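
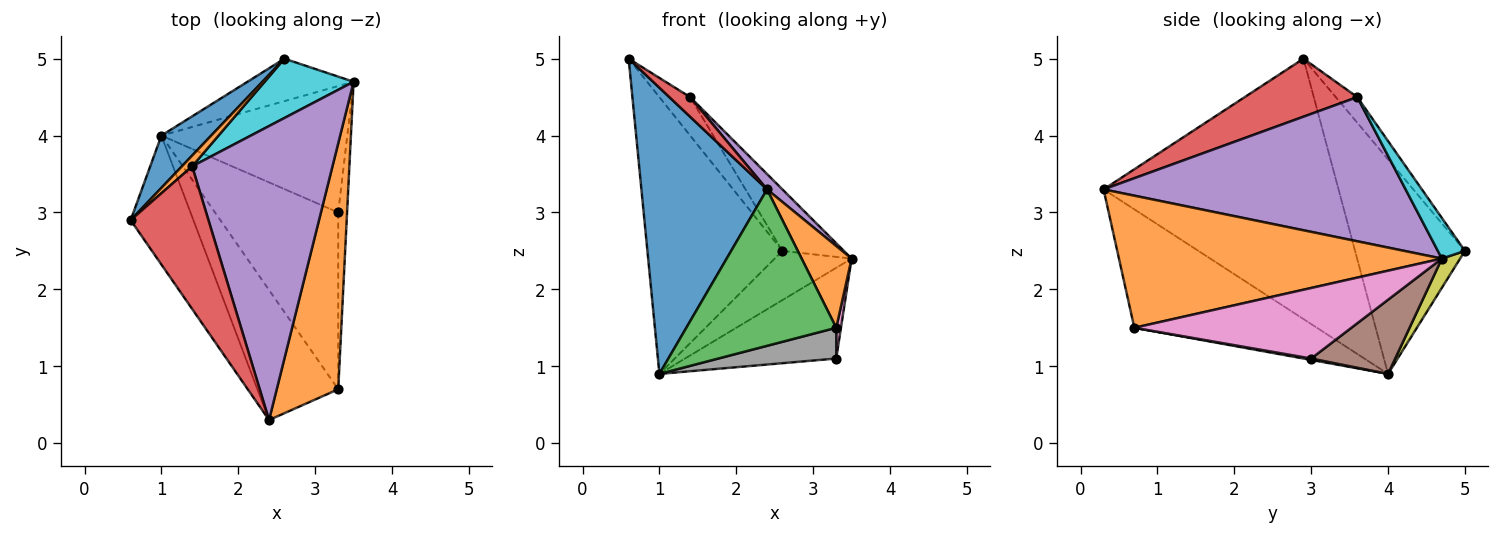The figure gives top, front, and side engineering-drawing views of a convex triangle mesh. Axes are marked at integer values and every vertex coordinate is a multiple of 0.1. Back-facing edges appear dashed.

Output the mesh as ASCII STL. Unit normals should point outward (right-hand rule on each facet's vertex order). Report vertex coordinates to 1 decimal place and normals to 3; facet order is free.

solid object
 facet normal -0.863 -0.461 -0.208
  outer loop
   vertex 1.0 4.0 0.9
   vertex 2.4 0.3 3.3
   vertex 0.6 2.9 5.0
  endloop
 endfacet
 facet normal 0.898 -0.139 0.418
  outer loop
   vertex 3.3 0.7 1.5
   vertex 3.5 4.7 2.4
   vertex 2.4 0.3 3.3
  endloop
 endfacet
 facet normal -0.684 -0.561 -0.467
  outer loop
   vertex 3.3 0.7 1.5
   vertex 2.4 0.3 3.3
   vertex 1.0 4.0 0.9
  endloop
 endfacet
 facet normal 0.594 -0.110 0.797
  outer loop
   vertex 1.4 3.6 4.5
   vertex 0.6 2.9 5.0
   vertex 2.4 0.3 3.3
  endloop
 endfacet
 facet normal 0.716 -0.036 0.697
  outer loop
   vertex 1.4 3.6 4.5
   vertex 2.4 0.3 3.3
   vertex 3.5 4.7 2.4
  endloop
 endfacet
 facet normal 0.308 0.555 -0.773
  outer loop
   vertex 3.3 3.0 1.1
   vertex 1.0 4.0 0.9
   vertex 3.5 4.7 2.4
  endloop
 endfacet
 facet normal 0.992 -0.022 -0.124
  outer loop
   vertex 3.3 3.0 1.1
   vertex 3.5 4.7 2.4
   vertex 3.3 0.7 1.5
  endloop
 endfacet
 facet normal 0.011 -0.171 -0.985
  outer loop
   vertex 3.3 3.0 1.1
   vertex 3.3 0.7 1.5
   vertex 1.0 4.0 0.9
  endloop
 endfacet
 facet normal 0.177 0.745 -0.643
  outer loop
   vertex 2.6 5.0 2.5
   vertex 3.5 4.7 2.4
   vertex 1.0 4.0 0.9
  endloop
 endfacet
 facet normal 0.302 0.686 0.662
  outer loop
   vertex 2.6 5.0 2.5
   vertex 1.4 3.6 4.5
   vertex 3.5 4.7 2.4
  endloop
 endfacet
 facet normal -0.625 0.767 0.145
  outer loop
   vertex 2.6 5.0 2.5
   vertex 1.0 4.0 0.9
   vertex 0.6 2.9 5.0
  endloop
 endfacet
 facet normal -0.559 0.798 0.224
  outer loop
   vertex 2.6 5.0 2.5
   vertex 0.6 2.9 5.0
   vertex 1.4 3.6 4.5
  endloop
 endfacet
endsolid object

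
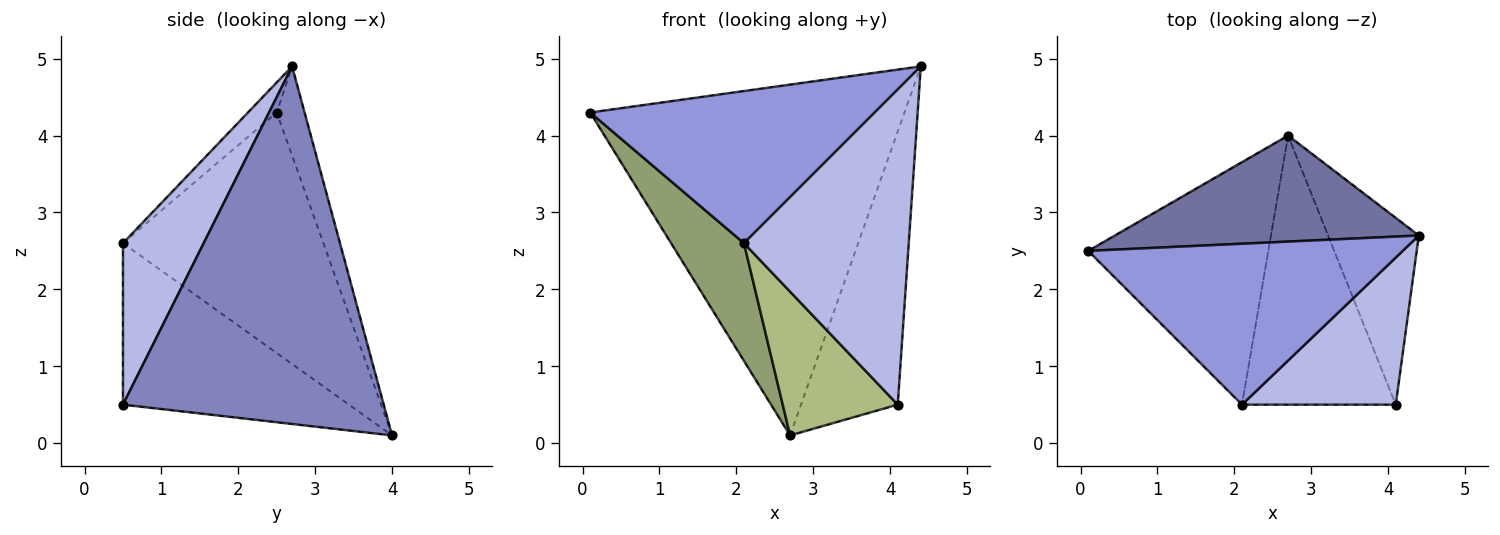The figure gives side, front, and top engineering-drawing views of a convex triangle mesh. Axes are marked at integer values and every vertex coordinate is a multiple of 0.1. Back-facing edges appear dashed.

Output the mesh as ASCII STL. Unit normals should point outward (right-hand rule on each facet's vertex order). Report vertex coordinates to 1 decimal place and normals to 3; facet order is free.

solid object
 facet normal -0.085 0.954 0.288
  outer loop
   vertex 2.7 4.0 0.1
   vertex 0.1 2.5 4.3
   vertex 4.4 2.7 4.9
  endloop
 endfacet
 facet normal 0.912 0.338 -0.231
  outer loop
   vertex 2.7 4.0 0.1
   vertex 4.4 2.7 4.9
   vertex 4.1 0.5 0.5
  endloop
 endfacet
 facet normal -0.069 -0.685 0.725
  outer loop
   vertex 2.1 0.5 2.6
   vertex 4.4 2.7 4.9
   vertex 0.1 2.5 4.3
  endloop
 endfacet
 facet normal 0.406 -0.828 0.386
  outer loop
   vertex 2.1 0.5 2.6
   vertex 4.1 0.5 0.5
   vertex 4.4 2.7 4.9
  endloop
 endfacet
 facet normal -0.769 -0.279 -0.576
  outer loop
   vertex 2.1 0.5 2.6
   vertex 0.1 2.5 4.3
   vertex 2.7 4.0 0.1
  endloop
 endfacet
 facet normal -0.679 -0.346 -0.647
  outer loop
   vertex 2.1 0.5 2.6
   vertex 2.7 4.0 0.1
   vertex 4.1 0.5 0.5
  endloop
 endfacet
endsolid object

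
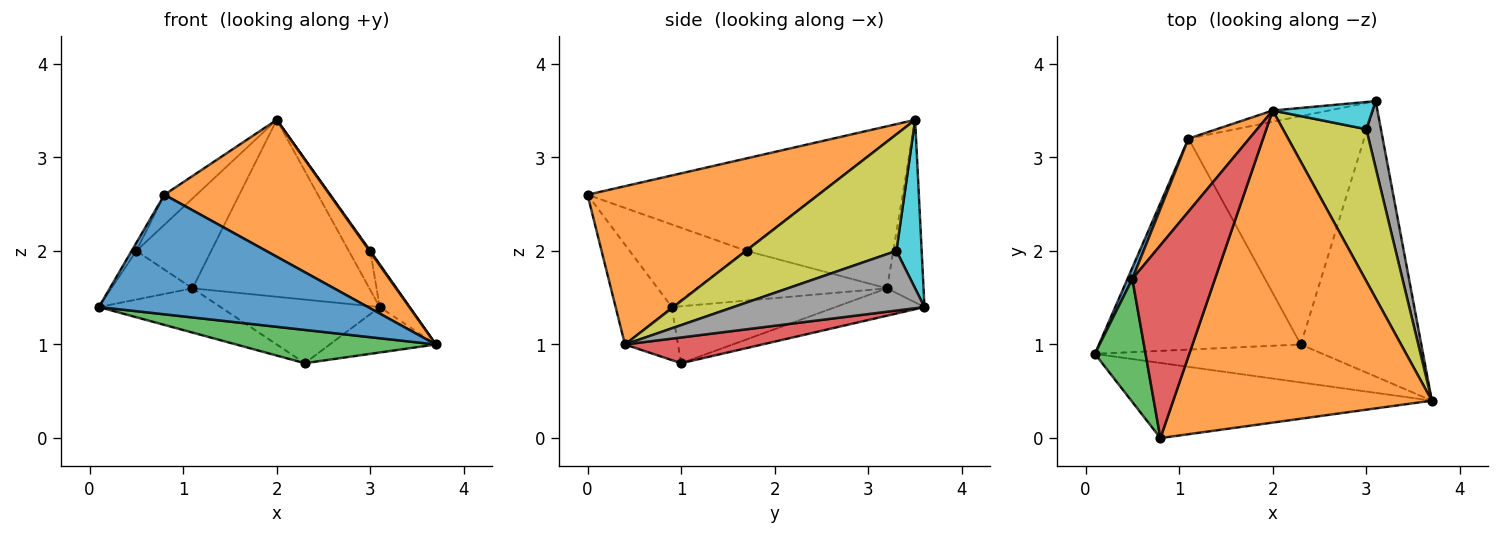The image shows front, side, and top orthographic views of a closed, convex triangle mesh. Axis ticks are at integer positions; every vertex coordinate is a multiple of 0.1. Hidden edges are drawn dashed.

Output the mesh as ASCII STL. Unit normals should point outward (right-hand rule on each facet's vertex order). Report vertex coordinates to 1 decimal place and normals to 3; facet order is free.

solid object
 facet normal -0.174 -0.834 -0.524
  outer loop
   vertex 0.8 0.0 2.6
   vertex 0.1 0.9 1.4
   vertex 3.7 0.4 1.0
  endloop
 endfacet
 facet normal 0.489 -0.350 0.799
  outer loop
   vertex 0.8 0.0 2.6
   vertex 3.7 0.4 1.0
   vertex 2.0 3.5 3.4
  endloop
 endfacet
 facet normal -0.172 -0.649 -0.741
  outer loop
   vertex 2.3 1.0 0.8
   vertex 3.7 0.4 1.0
   vertex 0.1 0.9 1.4
  endloop
 endfacet
 facet normal 0.206 0.159 -0.965
  outer loop
   vertex 2.3 1.0 0.8
   vertex 3.1 3.6 1.4
   vertex 3.7 0.4 1.0
  endloop
 endfacet
 facet normal -0.202 0.977 -0.062
  outer loop
   vertex 1.1 3.2 1.6
   vertex 2.0 3.5 3.4
   vertex 3.1 3.6 1.4
  endloop
 endfacet
 facet normal -0.266 0.198 -0.943
  outer loop
   vertex 1.1 3.2 1.6
   vertex 2.3 1.0 0.8
   vertex 0.1 0.9 1.4
  endloop
 endfacet
 facet normal -0.148 0.265 -0.953
  outer loop
   vertex 1.1 3.2 1.6
   vertex 3.1 3.6 1.4
   vertex 2.3 1.0 0.8
  endloop
 endfacet
 facet normal 0.960 0.151 0.235
  outer loop
   vertex 3.0 3.3 2.0
   vertex 3.7 0.4 1.0
   vertex 3.1 3.6 1.4
  endloop
 endfacet
 facet normal 0.813 -0.004 0.582
  outer loop
   vertex 3.0 3.3 2.0
   vertex 2.0 3.5 3.4
   vertex 3.7 0.4 1.0
  endloop
 endfacet
 facet normal 0.694 0.591 0.411
  outer loop
   vertex 3.0 3.3 2.0
   vertex 3.1 3.6 1.4
   vertex 2.0 3.5 3.4
  endloop
 endfacet
 facet normal -0.916 0.391 0.090
  outer loop
   vertex 0.5 1.7 2.0
   vertex 1.1 3.2 1.6
   vertex 0.1 0.9 1.4
  endloop
 endfacet
 facet normal -0.835 0.427 0.347
  outer loop
   vertex 0.5 1.7 2.0
   vertex 2.0 3.5 3.4
   vertex 1.1 3.2 1.6
  endloop
 endfacet
 facet normal -0.852 0.034 0.523
  outer loop
   vertex 0.5 1.7 2.0
   vertex 0.1 0.9 1.4
   vertex 0.8 0.0 2.6
  endloop
 endfacet
 facet normal -0.742 0.103 0.663
  outer loop
   vertex 0.5 1.7 2.0
   vertex 0.8 0.0 2.6
   vertex 2.0 3.5 3.4
  endloop
 endfacet
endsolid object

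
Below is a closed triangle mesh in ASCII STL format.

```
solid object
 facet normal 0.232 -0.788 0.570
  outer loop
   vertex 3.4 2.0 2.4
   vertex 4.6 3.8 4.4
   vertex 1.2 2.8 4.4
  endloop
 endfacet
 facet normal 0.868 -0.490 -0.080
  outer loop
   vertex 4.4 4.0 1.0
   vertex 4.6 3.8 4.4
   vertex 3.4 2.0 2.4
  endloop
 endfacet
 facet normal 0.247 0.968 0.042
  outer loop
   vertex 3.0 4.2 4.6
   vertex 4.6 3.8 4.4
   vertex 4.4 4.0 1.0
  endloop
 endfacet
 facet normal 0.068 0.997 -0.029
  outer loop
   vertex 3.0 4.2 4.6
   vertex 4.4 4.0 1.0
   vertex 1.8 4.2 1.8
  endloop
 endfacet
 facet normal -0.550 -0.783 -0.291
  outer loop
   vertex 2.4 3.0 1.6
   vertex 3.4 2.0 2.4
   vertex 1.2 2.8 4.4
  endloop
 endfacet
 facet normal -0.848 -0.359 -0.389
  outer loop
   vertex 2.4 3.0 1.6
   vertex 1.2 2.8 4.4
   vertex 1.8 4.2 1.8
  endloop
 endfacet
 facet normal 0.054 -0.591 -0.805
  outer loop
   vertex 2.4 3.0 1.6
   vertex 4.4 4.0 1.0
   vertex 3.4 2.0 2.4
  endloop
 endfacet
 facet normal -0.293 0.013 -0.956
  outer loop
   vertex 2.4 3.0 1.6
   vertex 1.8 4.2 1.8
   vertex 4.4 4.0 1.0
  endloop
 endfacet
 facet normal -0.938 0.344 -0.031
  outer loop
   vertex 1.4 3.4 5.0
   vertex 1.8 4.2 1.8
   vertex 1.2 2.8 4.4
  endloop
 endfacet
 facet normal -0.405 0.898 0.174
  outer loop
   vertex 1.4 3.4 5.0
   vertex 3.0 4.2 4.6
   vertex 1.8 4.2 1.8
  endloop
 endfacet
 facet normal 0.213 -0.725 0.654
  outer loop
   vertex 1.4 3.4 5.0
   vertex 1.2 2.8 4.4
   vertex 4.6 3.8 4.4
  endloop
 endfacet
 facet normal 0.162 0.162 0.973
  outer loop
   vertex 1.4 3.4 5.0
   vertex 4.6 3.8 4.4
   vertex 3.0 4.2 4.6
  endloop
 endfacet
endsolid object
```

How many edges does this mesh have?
18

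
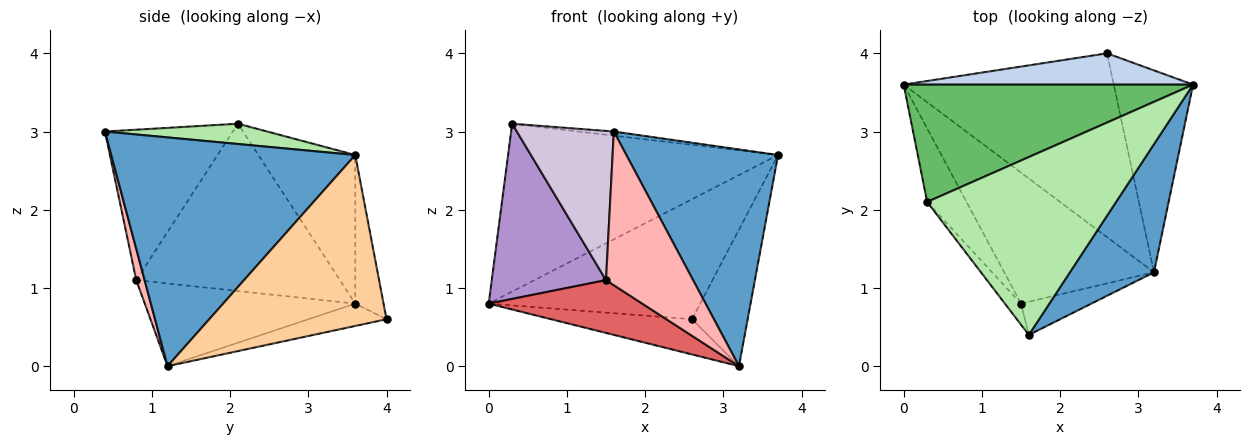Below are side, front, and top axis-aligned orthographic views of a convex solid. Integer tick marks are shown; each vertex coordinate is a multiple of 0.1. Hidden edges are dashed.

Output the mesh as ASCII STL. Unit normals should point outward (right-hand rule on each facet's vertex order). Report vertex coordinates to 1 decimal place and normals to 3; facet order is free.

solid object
 facet normal 0.811 -0.504 0.298
  outer loop
   vertex 3.2 1.2 0.0
   vertex 3.7 3.6 2.7
   vertex 1.6 0.4 3.0
  endloop
 endfacet
 facet normal -0.128 0.960 0.250
  outer loop
   vertex 2.6 4.0 0.6
   vertex 0.0 3.6 0.8
   vertex 3.7 3.6 2.7
  endloop
 endfacet
 facet normal -0.104 0.187 -0.977
  outer loop
   vertex 2.6 4.0 0.6
   vertex 3.2 1.2 0.0
   vertex 0.0 3.6 0.8
  endloop
 endfacet
 facet normal 0.872 0.274 -0.405
  outer loop
   vertex 2.6 4.0 0.6
   vertex 3.7 3.6 2.7
   vertex 3.2 1.2 0.0
  endloop
 endfacet
 facet normal -0.282 0.786 0.550
  outer loop
   vertex 0.3 2.1 3.1
   vertex 3.7 3.6 2.7
   vertex 0.0 3.6 0.8
  endloop
 endfacet
 facet normal 0.107 0.023 0.994
  outer loop
   vertex 0.3 2.1 3.1
   vertex 1.6 0.4 3.0
   vertex 3.7 3.6 2.7
  endloop
 endfacet
 facet normal -0.456 -0.333 -0.826
  outer loop
   vertex 1.5 0.8 1.1
   vertex 0.0 3.6 0.8
   vertex 3.2 1.2 0.0
  endloop
 endfacet
 facet normal 0.093 -0.973 -0.210
  outer loop
   vertex 1.5 0.8 1.1
   vertex 3.2 1.2 0.0
   vertex 1.6 0.4 3.0
  endloop
 endfacet
 facet normal -0.854 -0.479 -0.201
  outer loop
   vertex 1.5 0.8 1.1
   vertex 0.3 2.1 3.1
   vertex 0.0 3.6 0.8
  endloop
 endfacet
 facet normal -0.794 -0.602 -0.085
  outer loop
   vertex 1.5 0.8 1.1
   vertex 1.6 0.4 3.0
   vertex 0.3 2.1 3.1
  endloop
 endfacet
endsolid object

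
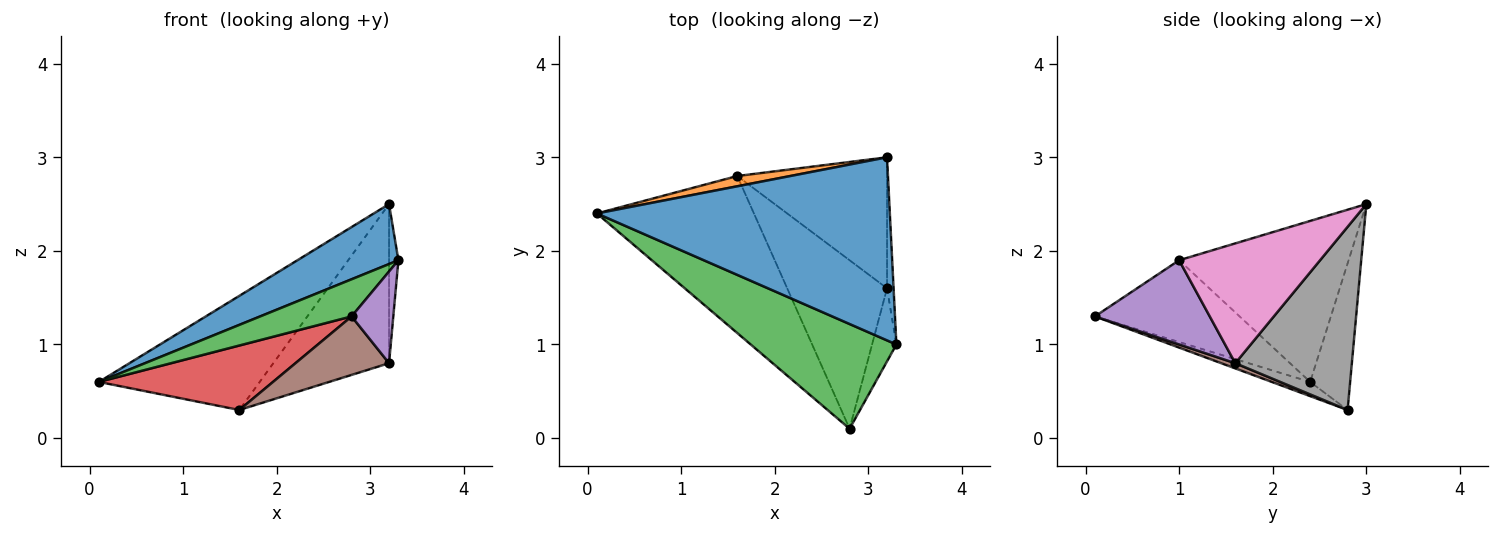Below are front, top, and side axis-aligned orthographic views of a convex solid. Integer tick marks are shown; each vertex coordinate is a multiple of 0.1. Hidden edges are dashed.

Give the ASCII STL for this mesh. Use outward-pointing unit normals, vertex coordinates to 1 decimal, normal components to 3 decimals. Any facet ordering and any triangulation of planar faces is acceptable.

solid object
 facet normal -0.463 -0.276 0.842
  outer loop
   vertex 3.2 3.0 2.5
   vertex 0.1 2.4 0.6
   vertex 3.3 1.0 1.9
  endloop
 endfacet
 facet normal -0.240 0.967 0.087
  outer loop
   vertex 1.6 2.8 0.3
   vertex 0.1 2.4 0.6
   vertex 3.2 3.0 2.5
  endloop
 endfacet
 facet normal -0.468 -0.296 0.833
  outer loop
   vertex 2.8 0.1 1.3
   vertex 3.3 1.0 1.9
   vertex 0.1 2.4 0.6
  endloop
 endfacet
 facet normal -0.083 -0.379 -0.922
  outer loop
   vertex 2.8 0.1 1.3
   vertex 0.1 2.4 0.6
   vertex 1.6 2.8 0.3
  endloop
 endfacet
 facet normal 0.907 -0.329 -0.262
  outer loop
   vertex 3.2 1.6 0.8
   vertex 3.3 1.0 1.9
   vertex 2.8 0.1 1.3
  endloop
 endfacet
 facet normal 0.049 -0.328 -0.944
  outer loop
   vertex 3.2 1.6 0.8
   vertex 2.8 0.1 1.3
   vertex 1.6 2.8 0.3
  endloop
 endfacet
 facet normal 0.996 0.066 -0.054
  outer loop
   vertex 3.2 1.6 0.8
   vertex 3.2 3.0 2.5
   vertex 3.3 1.0 1.9
  endloop
 endfacet
 facet normal 0.614 0.609 -0.502
  outer loop
   vertex 3.2 1.6 0.8
   vertex 1.6 2.8 0.3
   vertex 3.2 3.0 2.5
  endloop
 endfacet
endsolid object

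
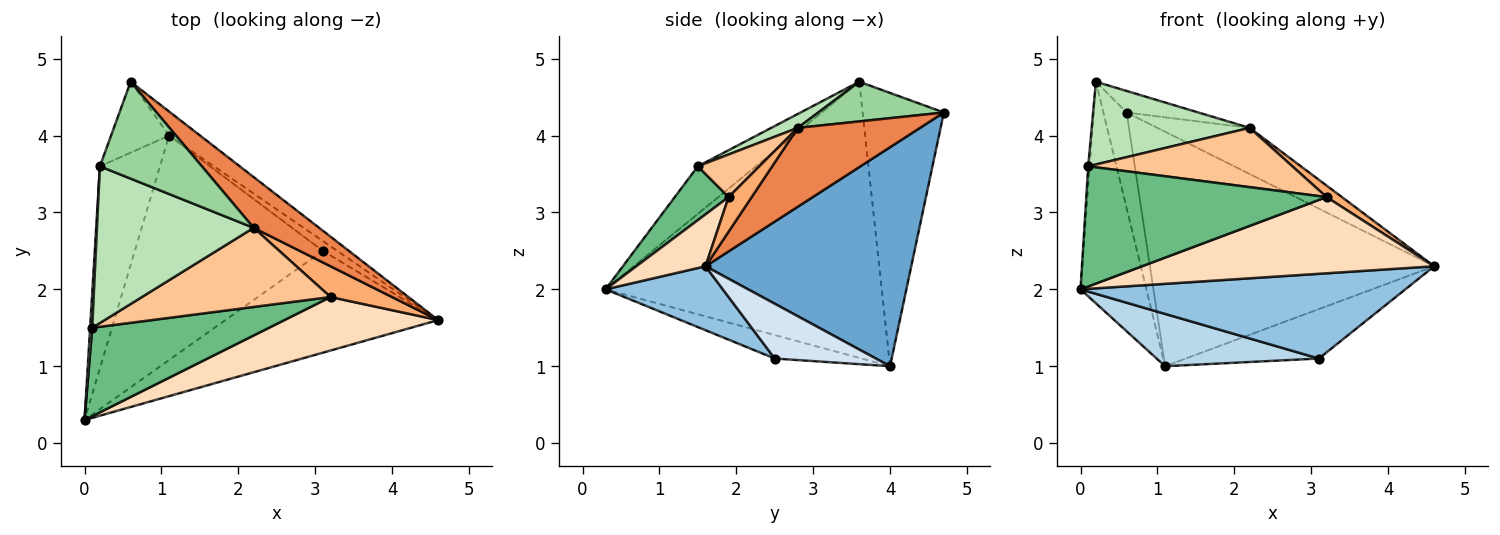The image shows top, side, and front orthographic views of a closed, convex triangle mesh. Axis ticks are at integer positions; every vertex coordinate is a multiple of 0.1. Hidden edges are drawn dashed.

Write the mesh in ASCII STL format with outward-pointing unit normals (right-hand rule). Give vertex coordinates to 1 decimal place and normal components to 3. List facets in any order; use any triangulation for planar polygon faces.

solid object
 facet normal 0.584 0.807 -0.083
  outer loop
   vertex 1.1 4.0 1.0
   vertex 0.6 4.7 4.3
   vertex 4.6 1.6 2.3
  endloop
 endfacet
 facet normal 0.225 -0.623 -0.749
  outer loop
   vertex 3.1 2.5 1.1
   vertex 4.6 1.6 2.3
   vertex 0.0 0.3 2.0
  endloop
 endfacet
 facet normal -0.121 -0.225 -0.967
  outer loop
   vertex 3.1 2.5 1.1
   vertex 0.0 0.3 2.0
   vertex 1.1 4.0 1.0
  endloop
 endfacet
 facet normal 0.598 0.786 -0.157
  outer loop
   vertex 3.1 2.5 1.1
   vertex 1.1 4.0 1.0
   vertex 4.6 1.6 2.3
  endloop
 endfacet
 facet normal 0.665 0.502 0.552
  outer loop
   vertex 2.2 2.8 4.1
   vertex 4.6 1.6 2.3
   vertex 0.6 4.7 4.3
  endloop
 endfacet
 facet normal 0.466 -0.311 0.828
  outer loop
   vertex 3.2 1.9 3.2
   vertex 4.6 1.6 2.3
   vertex 2.2 2.8 4.1
  endloop
 endfacet
 facet normal 0.178 -0.590 0.788
  outer loop
   vertex 3.2 1.9 3.2
   vertex 2.2 2.8 4.1
   vertex 0.1 1.5 3.6
  endloop
 endfacet
 facet normal 0.190 -0.804 0.564
  outer loop
   vertex 3.2 1.9 3.2
   vertex 0.0 0.3 2.0
   vertex 4.6 1.6 2.3
  endloop
 endfacet
 facet normal 0.178 -0.793 0.583
  outer loop
   vertex 3.2 1.9 3.2
   vertex 0.1 1.5 3.6
   vertex 0.0 0.3 2.0
  endloop
 endfacet
 facet normal 0.355 0.203 0.913
  outer loop
   vertex 0.2 3.6 4.7
   vertex 2.2 2.8 4.1
   vertex 0.6 4.7 4.3
  endloop
 endfacet
 facet normal 0.078 -0.466 0.882
  outer loop
   vertex 0.2 3.6 4.7
   vertex 0.1 1.5 3.6
   vertex 2.2 2.8 4.1
  endloop
 endfacet
 facet normal -0.999 0.024 0.044
  outer loop
   vertex 0.2 3.6 4.7
   vertex 0.0 0.3 2.0
   vertex 0.1 1.5 3.6
  endloop
 endfacet
 facet normal -0.952 0.227 -0.207
  outer loop
   vertex 0.2 3.6 4.7
   vertex 1.1 4.0 1.0
   vertex 0.0 0.3 2.0
  endloop
 endfacet
 facet normal -0.942 0.270 -0.200
  outer loop
   vertex 0.2 3.6 4.7
   vertex 0.6 4.7 4.3
   vertex 1.1 4.0 1.0
  endloop
 endfacet
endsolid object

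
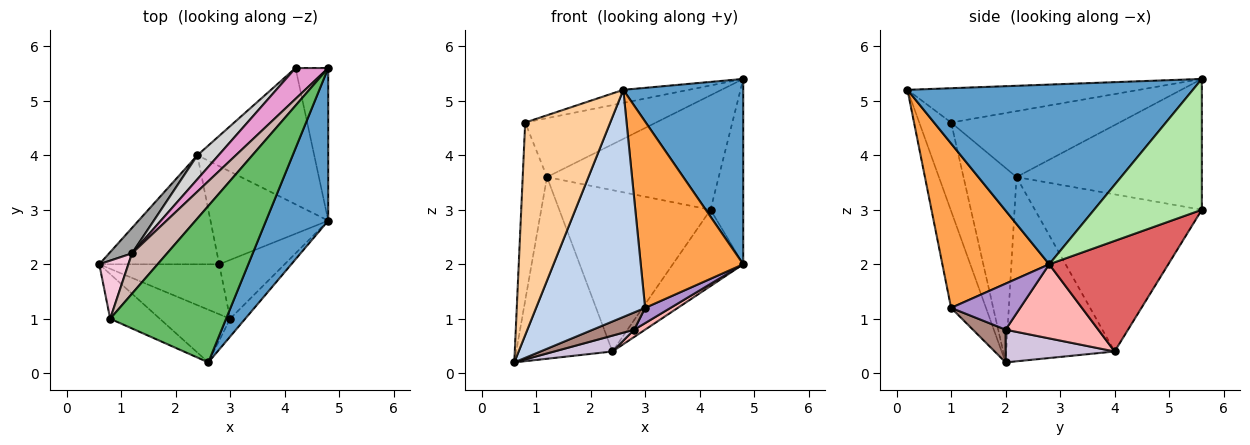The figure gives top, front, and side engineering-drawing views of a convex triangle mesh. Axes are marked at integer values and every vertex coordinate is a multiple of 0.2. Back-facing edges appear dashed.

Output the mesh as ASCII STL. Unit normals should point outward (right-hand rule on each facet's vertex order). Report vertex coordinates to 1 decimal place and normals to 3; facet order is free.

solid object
 facet normal 0.878 -0.369 0.304
  outer loop
   vertex 2.6 0.2 5.2
   vertex 4.8 2.8 2.0
   vertex 4.8 5.6 5.4
  endloop
 endfacet
 facet normal -0.298 -0.930 -0.216
  outer loop
   vertex 3.0 1.0 1.2
   vertex 2.6 0.2 5.2
   vertex 0.6 2.0 0.2
  endloop
 endfacet
 facet normal 0.720 -0.691 -0.066
  outer loop
   vertex 3.0 1.0 1.2
   vertex 4.8 2.8 2.0
   vertex 2.6 0.2 5.2
  endloop
 endfacet
 facet normal -0.344 -0.919 -0.193
  outer loop
   vertex 0.8 1.0 4.6
   vertex 0.6 2.0 0.2
   vertex 2.6 0.2 5.2
  endloop
 endfacet
 facet normal -0.283 0.080 0.956
  outer loop
   vertex 0.8 1.0 4.6
   vertex 2.6 0.2 5.2
   vertex 4.8 5.6 5.4
  endloop
 endfacet
 facet normal 0.931 0.283 -0.233
  outer loop
   vertex 4.2 5.6 3.0
   vertex 4.8 5.6 5.4
   vertex 4.8 2.8 2.0
  endloop
 endfacet
 facet normal 0.637 0.377 -0.673
  outer loop
   vertex 4.2 5.6 3.0
   vertex 4.8 2.8 2.0
   vertex 2.4 4.0 0.4
  endloop
 endfacet
 facet normal 0.532 -0.063 -0.845
  outer loop
   vertex 2.8 2.0 0.8
   vertex 2.4 4.0 0.4
   vertex 4.8 2.8 2.0
  endloop
 endfacet
 facet normal 0.563 -0.207 -0.800
  outer loop
   vertex 2.8 2.0 0.8
   vertex 4.8 2.8 2.0
   vertex 3.0 1.0 1.2
  endloop
 endfacet
 facet normal 0.261 -0.139 -0.955
  outer loop
   vertex 2.8 2.0 0.8
   vertex 0.6 2.0 0.2
   vertex 2.4 4.0 0.4
  endloop
 endfacet
 facet normal 0.250 -0.316 -0.915
  outer loop
   vertex 2.8 2.0 0.8
   vertex 3.0 1.0 1.2
   vertex 0.6 2.0 0.2
  endloop
 endfacet
 facet normal -0.728 0.566 0.388
  outer loop
   vertex 1.2 2.2 3.6
   vertex 0.8 1.0 4.6
   vertex 4.8 5.6 5.4
  endloop
 endfacet
 facet normal -0.722 0.668 0.180
  outer loop
   vertex 1.2 2.2 3.6
   vertex 4.8 5.6 5.4
   vertex 4.2 5.6 3.0
  endloop
 endfacet
 facet normal -0.901 0.413 0.135
  outer loop
   vertex 1.2 2.2 3.6
   vertex 0.6 2.0 0.2
   vertex 0.8 1.0 4.6
  endloop
 endfacet
 facet normal -0.745 0.661 0.093
  outer loop
   vertex 1.2 2.2 3.6
   vertex 2.4 4.0 0.4
   vertex 0.6 2.0 0.2
  endloop
 endfacet
 facet normal -0.737 0.668 0.099
  outer loop
   vertex 1.2 2.2 3.6
   vertex 4.2 5.6 3.0
   vertex 2.4 4.0 0.4
  endloop
 endfacet
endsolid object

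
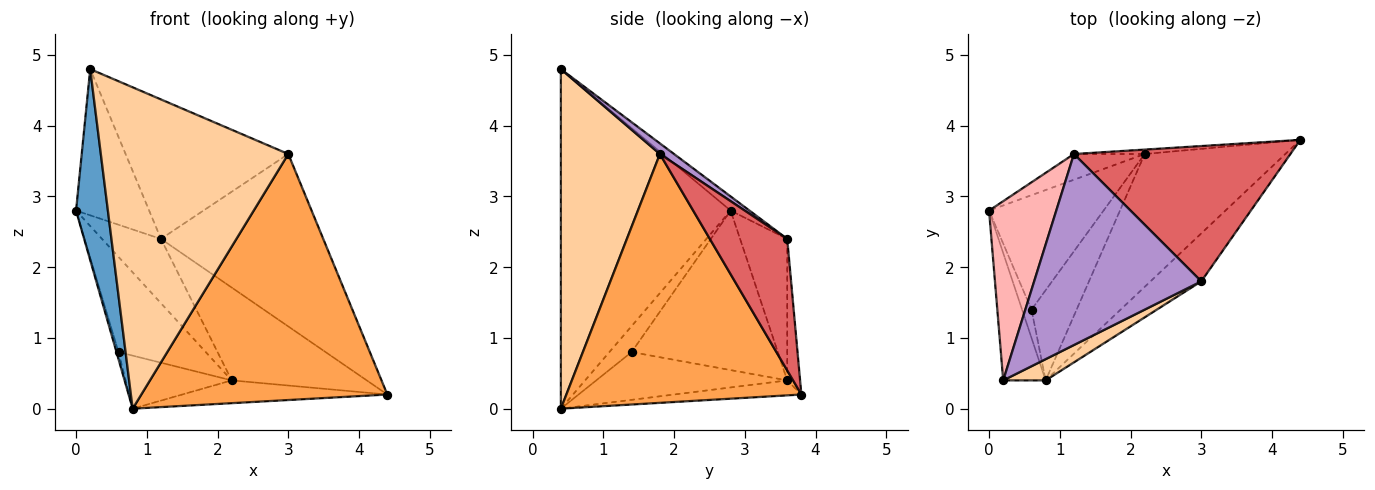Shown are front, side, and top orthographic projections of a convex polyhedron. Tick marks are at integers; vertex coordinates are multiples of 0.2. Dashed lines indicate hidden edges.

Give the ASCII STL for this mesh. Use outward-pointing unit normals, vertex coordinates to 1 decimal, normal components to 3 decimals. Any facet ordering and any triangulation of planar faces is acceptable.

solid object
 facet normal -0.976 -0.183 -0.122
  outer loop
   vertex 0.2 0.4 4.8
   vertex 0.0 2.8 2.8
   vertex 0.8 0.4 0.0
  endloop
 endfacet
 facet normal -0.104 0.168 -0.980
  outer loop
   vertex 2.2 3.6 0.4
   vertex 4.4 3.8 0.2
   vertex 0.8 0.4 0.0
  endloop
 endfacet
 facet normal 0.684 -0.716 -0.140
  outer loop
   vertex 3.0 1.8 3.6
   vertex 0.8 0.4 0.0
   vertex 4.4 3.8 0.2
  endloop
 endfacet
 facet normal 0.466 -0.883 0.058
  outer loop
   vertex 3.0 1.8 3.6
   vertex 0.2 0.4 4.8
   vertex 0.8 0.4 0.0
  endloop
 endfacet
 facet normal -0.596 0.745 -0.298
  outer loop
   vertex 1.2 3.6 2.4
   vertex 2.2 3.6 0.4
   vertex 0.0 2.8 2.8
  endloop
 endfacet
 facet normal -0.095 0.994 -0.047
  outer loop
   vertex 1.2 3.6 2.4
   vertex 4.4 3.8 0.2
   vertex 2.2 3.6 0.4
  endloop
 endfacet
 facet normal 0.351 0.737 0.578
  outer loop
   vertex 1.2 3.6 2.4
   vertex 3.0 1.8 3.6
   vertex 4.4 3.8 0.2
  endloop
 endfacet
 facet normal -0.161 0.624 0.765
  outer loop
   vertex 1.2 3.6 2.4
   vertex 0.0 2.8 2.8
   vertex 0.2 0.4 4.8
  endloop
 endfacet
 facet normal 0.051 0.589 0.807
  outer loop
   vertex 1.2 3.6 2.4
   vertex 0.2 0.4 4.8
   vertex 3.0 1.8 3.6
  endloop
 endfacet
 facet normal -0.936 0.085 -0.341
  outer loop
   vertex 0.6 1.4 0.8
   vertex 0.8 0.4 0.0
   vertex 0.0 2.8 2.8
  endloop
 endfacet
 facet normal -0.731 0.436 -0.525
  outer loop
   vertex 0.6 1.4 0.8
   vertex 0.0 2.8 2.8
   vertex 2.2 3.6 0.4
  endloop
 endfacet
 facet normal -0.674 0.375 -0.637
  outer loop
   vertex 0.6 1.4 0.8
   vertex 2.2 3.6 0.4
   vertex 0.8 0.4 0.0
  endloop
 endfacet
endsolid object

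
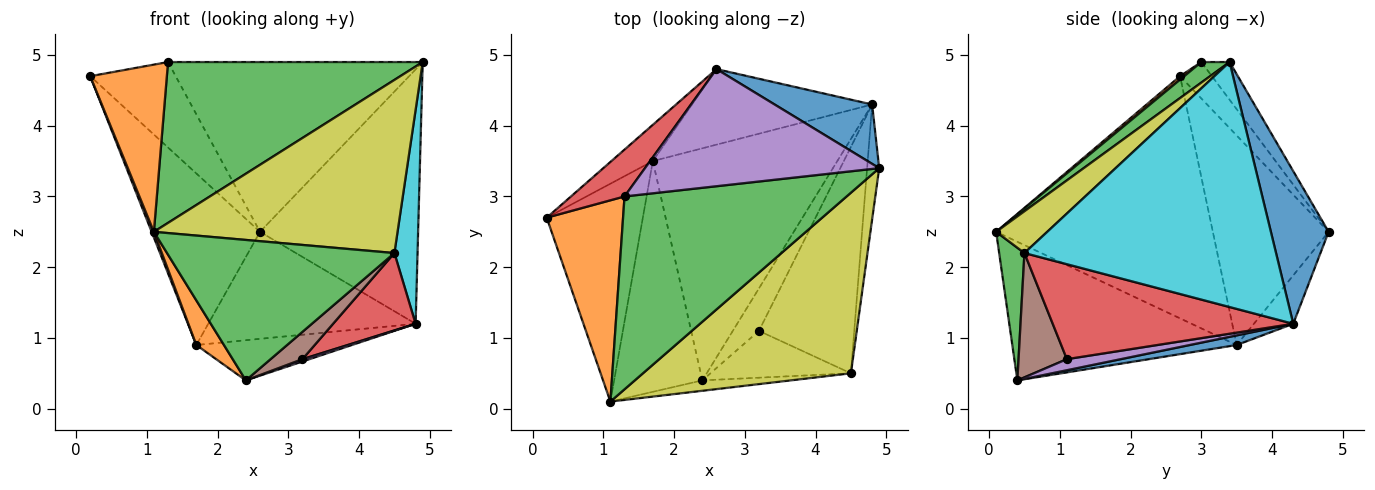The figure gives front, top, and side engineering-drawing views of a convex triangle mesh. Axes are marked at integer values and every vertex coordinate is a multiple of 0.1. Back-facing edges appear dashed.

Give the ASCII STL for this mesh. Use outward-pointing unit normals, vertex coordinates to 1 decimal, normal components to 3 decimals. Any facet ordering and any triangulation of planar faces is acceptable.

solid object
 facet normal 0.335 0.918 0.214
  outer loop
   vertex 4.8 4.3 1.2
   vertex 2.6 4.8 2.5
   vertex 4.9 3.4 4.9
  endloop
 endfacet
 facet normal 0.034 -0.639 0.769
  outer loop
   vertex 1.3 3.0 4.9
   vertex 0.2 2.7 4.7
   vertex 1.1 0.1 2.5
  endloop
 endfacet
 facet normal 0.071 -0.639 0.766
  outer loop
   vertex 1.3 3.0 4.9
   vertex 1.1 0.1 2.5
   vertex 4.9 3.4 4.9
  endloop
 endfacet
 facet normal -0.310 0.834 0.457
  outer loop
   vertex 1.3 3.0 4.9
   vertex 2.6 4.8 2.5
   vertex 0.2 2.7 4.7
  endloop
 endfacet
 facet normal -0.091 0.820 0.565
  outer loop
   vertex 1.3 3.0 4.9
   vertex 4.9 3.4 4.9
   vertex 2.6 4.8 2.5
  endloop
 endfacet
 facet normal -0.929 -0.010 -0.369
  outer loop
   vertex 1.7 3.5 0.9
   vertex 1.1 0.1 2.5
   vertex 0.2 2.7 4.7
  endloop
 endfacet
 facet normal -0.723 0.676 -0.143
  outer loop
   vertex 1.7 3.5 0.9
   vertex 0.2 2.7 4.7
   vertex 2.6 4.8 2.5
  endloop
 endfacet
 facet normal -0.153 0.807 -0.570
  outer loop
   vertex 1.7 3.5 0.9
   vertex 2.6 4.8 2.5
   vertex 4.8 4.3 1.2
  endloop
 endfacet
 facet normal 0.144 -0.685 0.714
  outer loop
   vertex 4.5 0.5 2.2
   vertex 4.9 3.4 4.9
   vertex 1.1 0.1 2.5
  endloop
 endfacet
 facet normal 0.995 -0.091 -0.049
  outer loop
   vertex 4.5 0.5 2.2
   vertex 4.8 4.3 1.2
   vertex 4.9 3.4 4.9
  endloop
 endfacet
 facet normal 0.051 0.170 -0.984
  outer loop
   vertex 2.4 0.4 0.4
   vertex 1.7 3.5 0.9
   vertex 4.8 4.3 1.2
  endloop
 endfacet
 facet normal -0.839 -0.103 -0.534
  outer loop
   vertex 2.4 0.4 0.4
   vertex 1.1 0.1 2.5
   vertex 1.7 3.5 0.9
  endloop
 endfacet
 facet normal 0.110 -0.991 -0.073
  outer loop
   vertex 2.4 0.4 0.4
   vertex 4.5 0.5 2.2
   vertex 1.1 0.1 2.5
  endloop
 endfacet
 facet normal 0.686 -0.235 -0.689
  outer loop
   vertex 3.2 1.1 0.7
   vertex 4.8 4.3 1.2
   vertex 4.5 0.5 2.2
  endloop
 endfacet
 facet normal 0.390 -0.051 -0.920
  outer loop
   vertex 3.2 1.1 0.7
   vertex 2.4 0.4 0.4
   vertex 4.8 4.3 1.2
  endloop
 endfacet
 facet normal 0.607 -0.400 -0.686
  outer loop
   vertex 3.2 1.1 0.7
   vertex 4.5 0.5 2.2
   vertex 2.4 0.4 0.4
  endloop
 endfacet
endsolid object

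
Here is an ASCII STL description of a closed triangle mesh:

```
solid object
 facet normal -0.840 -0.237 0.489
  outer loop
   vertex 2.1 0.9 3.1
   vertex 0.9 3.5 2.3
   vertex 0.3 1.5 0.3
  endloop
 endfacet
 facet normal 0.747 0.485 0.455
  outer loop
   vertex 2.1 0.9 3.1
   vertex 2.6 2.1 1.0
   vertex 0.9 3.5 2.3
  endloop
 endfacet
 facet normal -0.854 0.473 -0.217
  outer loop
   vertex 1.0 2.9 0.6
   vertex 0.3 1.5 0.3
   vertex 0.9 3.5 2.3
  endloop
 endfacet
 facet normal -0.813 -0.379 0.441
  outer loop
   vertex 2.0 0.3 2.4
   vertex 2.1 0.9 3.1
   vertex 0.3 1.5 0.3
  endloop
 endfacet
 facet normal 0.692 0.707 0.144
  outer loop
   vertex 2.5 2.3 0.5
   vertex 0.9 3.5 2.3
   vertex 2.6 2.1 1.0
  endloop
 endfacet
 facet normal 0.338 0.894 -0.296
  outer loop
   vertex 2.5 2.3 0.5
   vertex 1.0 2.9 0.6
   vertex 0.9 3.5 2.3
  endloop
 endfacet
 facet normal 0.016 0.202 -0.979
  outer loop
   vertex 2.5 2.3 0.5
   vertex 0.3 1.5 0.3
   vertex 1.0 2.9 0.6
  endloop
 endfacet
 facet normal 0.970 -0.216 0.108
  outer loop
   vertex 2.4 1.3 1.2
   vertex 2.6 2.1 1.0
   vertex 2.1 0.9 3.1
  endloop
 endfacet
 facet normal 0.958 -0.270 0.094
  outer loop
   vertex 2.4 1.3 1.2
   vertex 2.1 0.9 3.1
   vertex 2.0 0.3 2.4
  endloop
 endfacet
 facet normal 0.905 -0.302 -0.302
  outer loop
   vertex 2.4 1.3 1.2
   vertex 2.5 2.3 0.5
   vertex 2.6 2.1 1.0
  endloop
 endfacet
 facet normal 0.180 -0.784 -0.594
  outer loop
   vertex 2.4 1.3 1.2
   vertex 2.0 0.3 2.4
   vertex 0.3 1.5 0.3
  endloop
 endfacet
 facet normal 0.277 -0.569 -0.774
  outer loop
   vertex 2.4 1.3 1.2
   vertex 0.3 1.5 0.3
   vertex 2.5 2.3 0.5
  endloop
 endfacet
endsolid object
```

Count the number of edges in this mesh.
18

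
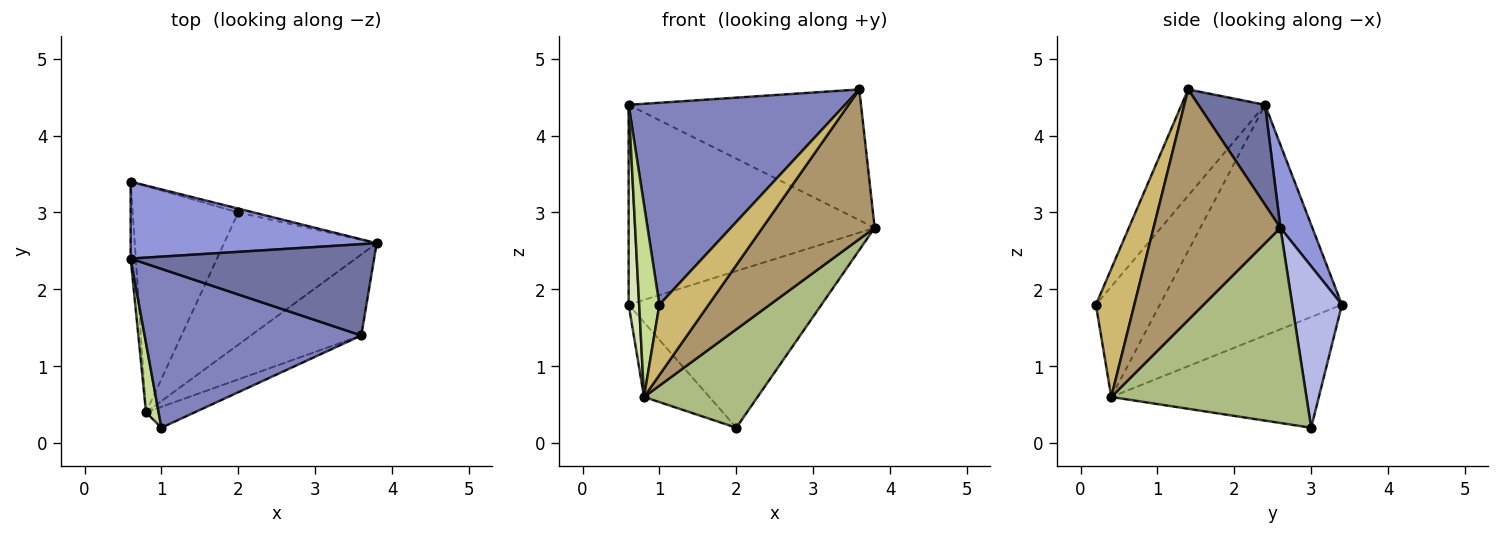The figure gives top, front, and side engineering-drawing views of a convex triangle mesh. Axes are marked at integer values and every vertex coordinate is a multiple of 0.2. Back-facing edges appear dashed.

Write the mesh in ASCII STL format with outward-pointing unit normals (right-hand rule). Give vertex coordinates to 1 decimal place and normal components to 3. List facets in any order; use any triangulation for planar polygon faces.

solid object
 facet normal 0.229 0.798 0.557
  outer loop
   vertex 3.6 1.4 4.6
   vertex 3.8 2.6 2.8
   vertex 0.6 2.4 4.4
  endloop
 endfacet
 facet normal -0.290 -0.752 0.592
  outer loop
   vertex 3.6 1.4 4.6
   vertex 0.6 2.4 4.4
   vertex 1.0 0.2 1.8
  endloop
 endfacet
 facet normal 0.120 0.927 0.356
  outer loop
   vertex 0.6 3.4 1.8
   vertex 0.6 2.4 4.4
   vertex 3.8 2.6 2.8
  endloop
 endfacet
 facet normal 0.249 0.968 -0.024
  outer loop
   vertex 0.6 3.4 1.8
   vertex 3.8 2.6 2.8
   vertex 2.0 3.0 0.2
  endloop
 endfacet
 facet normal -0.706 0.222 -0.673
  outer loop
   vertex 0.8 0.4 0.6
   vertex 0.6 3.4 1.8
   vertex 2.0 3.0 0.2
  endloop
 endfacet
 facet normal 0.716 -0.417 -0.560
  outer loop
   vertex 0.8 0.4 0.6
   vertex 2.0 3.0 0.2
   vertex 3.8 2.6 2.8
  endloop
 endfacet
 facet normal -0.948 -0.300 0.108
  outer loop
   vertex 0.8 0.4 0.6
   vertex 1.0 0.2 1.8
   vertex 0.6 2.4 4.4
  endloop
 endfacet
 facet normal -0.998 -0.058 -0.022
  outer loop
   vertex 0.8 0.4 0.6
   vertex 0.6 2.4 4.4
   vertex 0.6 3.4 1.8
  endloop
 endfacet
 facet normal 0.705 -0.624 -0.338
  outer loop
   vertex 0.8 0.4 0.6
   vertex 3.8 2.6 2.8
   vertex 3.6 1.4 4.6
  endloop
 endfacet
 facet normal 0.599 -0.767 -0.228
  outer loop
   vertex 0.8 0.4 0.6
   vertex 3.6 1.4 4.6
   vertex 1.0 0.2 1.8
  endloop
 endfacet
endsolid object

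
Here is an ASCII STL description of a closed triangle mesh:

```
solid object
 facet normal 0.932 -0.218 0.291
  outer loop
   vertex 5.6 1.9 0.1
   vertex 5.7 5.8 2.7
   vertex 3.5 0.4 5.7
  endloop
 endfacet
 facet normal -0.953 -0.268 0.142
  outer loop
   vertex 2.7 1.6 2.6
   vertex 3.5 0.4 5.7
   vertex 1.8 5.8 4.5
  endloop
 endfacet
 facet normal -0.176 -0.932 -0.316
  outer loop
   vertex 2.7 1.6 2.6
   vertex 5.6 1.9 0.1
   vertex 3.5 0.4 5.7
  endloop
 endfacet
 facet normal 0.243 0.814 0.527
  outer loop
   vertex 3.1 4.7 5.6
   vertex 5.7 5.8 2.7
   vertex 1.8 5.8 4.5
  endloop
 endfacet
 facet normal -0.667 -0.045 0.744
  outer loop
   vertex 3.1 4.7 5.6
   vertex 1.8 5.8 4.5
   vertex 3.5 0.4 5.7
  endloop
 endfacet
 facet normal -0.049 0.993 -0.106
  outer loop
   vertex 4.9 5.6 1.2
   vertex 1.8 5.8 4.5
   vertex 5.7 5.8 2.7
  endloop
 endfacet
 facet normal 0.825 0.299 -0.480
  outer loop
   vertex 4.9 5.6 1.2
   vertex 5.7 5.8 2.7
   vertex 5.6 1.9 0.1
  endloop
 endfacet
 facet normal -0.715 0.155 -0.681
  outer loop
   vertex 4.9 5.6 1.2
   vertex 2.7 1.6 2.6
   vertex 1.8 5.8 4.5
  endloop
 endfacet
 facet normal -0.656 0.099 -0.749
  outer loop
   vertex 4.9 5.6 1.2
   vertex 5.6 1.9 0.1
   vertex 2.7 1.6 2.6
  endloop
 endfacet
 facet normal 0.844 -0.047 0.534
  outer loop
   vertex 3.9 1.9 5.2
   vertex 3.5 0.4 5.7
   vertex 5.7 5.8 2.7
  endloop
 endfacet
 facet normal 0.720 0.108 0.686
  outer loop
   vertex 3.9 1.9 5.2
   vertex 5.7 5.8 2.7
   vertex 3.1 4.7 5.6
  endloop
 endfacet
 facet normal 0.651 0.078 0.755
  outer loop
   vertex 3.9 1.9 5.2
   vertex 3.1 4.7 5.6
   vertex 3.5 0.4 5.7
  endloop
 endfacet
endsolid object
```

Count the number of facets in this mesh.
12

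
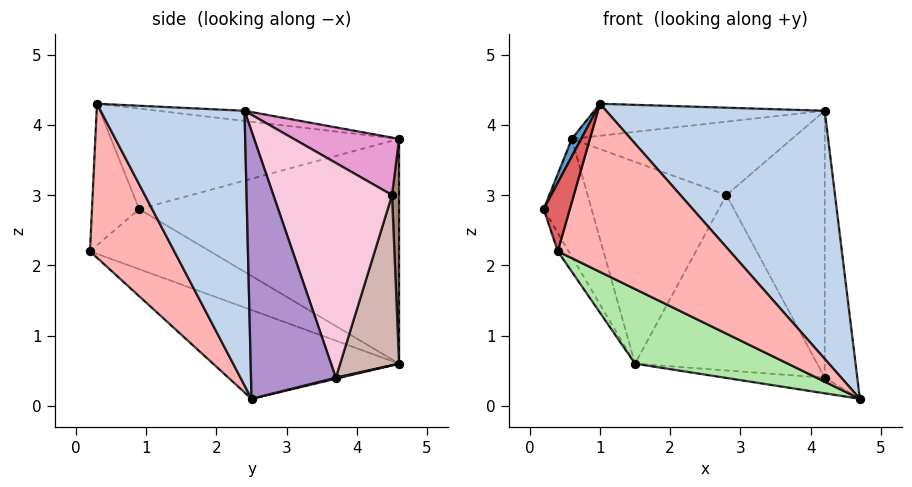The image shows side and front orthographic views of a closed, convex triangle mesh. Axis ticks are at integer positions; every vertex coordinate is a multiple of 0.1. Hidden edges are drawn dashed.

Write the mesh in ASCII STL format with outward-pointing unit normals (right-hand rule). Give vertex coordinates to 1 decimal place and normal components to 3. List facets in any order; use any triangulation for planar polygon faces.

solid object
 facet normal -0.887 -0.029 0.461
  outer loop
   vertex 1.0 0.3 4.3
   vertex 0.6 4.6 3.8
   vertex 0.2 0.9 2.8
  endloop
 endfacet
 facet normal 0.549 -0.834 0.047
  outer loop
   vertex 4.2 2.4 4.2
   vertex 1.0 0.3 4.3
   vertex 4.7 2.5 0.1
  endloop
 endfacet
 facet normal -0.042 0.112 0.993
  outer loop
   vertex 4.2 2.4 4.2
   vertex 0.6 4.6 3.8
   vertex 1.0 0.3 4.3
  endloop
 endfacet
 facet normal -0.948 0.175 -0.267
  outer loop
   vertex 1.5 4.6 0.6
   vertex 0.2 0.9 2.8
   vertex 0.6 4.6 3.8
  endloop
 endfacet
 facet normal -0.913 0.083 -0.400
  outer loop
   vertex 0.4 0.2 2.2
   vertex 0.2 0.9 2.8
   vertex 1.5 4.6 0.6
  endloop
 endfacet
 facet normal -0.311 -0.255 -0.916
  outer loop
   vertex 0.4 0.2 2.2
   vertex 1.5 4.6 0.6
   vertex 4.7 2.5 0.1
  endloop
 endfacet
 facet normal -0.844 -0.467 0.263
  outer loop
   vertex 0.4 0.2 2.2
   vertex 1.0 0.3 4.3
   vertex 0.2 0.9 2.8
  endloop
 endfacet
 facet normal 0.438 -0.895 -0.083
  outer loop
   vertex 0.4 0.2 2.2
   vertex 4.7 2.5 0.1
   vertex 1.0 0.3 4.3
  endloop
 endfacet
 facet normal 0.927 0.356 0.122
  outer loop
   vertex 4.2 3.7 0.4
   vertex 4.2 2.4 4.2
   vertex 4.7 2.5 0.1
  endloop
 endfacet
 facet normal 0.010 0.247 -0.969
  outer loop
   vertex 4.2 3.7 0.4
   vertex 4.7 2.5 0.1
   vertex 1.5 4.6 0.6
  endloop
 endfacet
 facet normal 0.051 0.999 0.014
  outer loop
   vertex 2.8 4.5 3.0
   vertex 1.5 4.6 0.6
   vertex 0.6 4.6 3.8
  endloop
 endfacet
 facet normal 0.305 0.944 -0.126
  outer loop
   vertex 2.8 4.5 3.0
   vertex 4.2 3.7 0.4
   vertex 1.5 4.6 0.6
  endloop
 endfacet
 facet normal 0.294 0.614 0.732
  outer loop
   vertex 2.8 4.5 3.0
   vertex 0.6 4.6 3.8
   vertex 4.2 2.4 4.2
  endloop
 endfacet
 facet normal 0.752 0.623 0.213
  outer loop
   vertex 2.8 4.5 3.0
   vertex 4.2 2.4 4.2
   vertex 4.2 3.7 0.4
  endloop
 endfacet
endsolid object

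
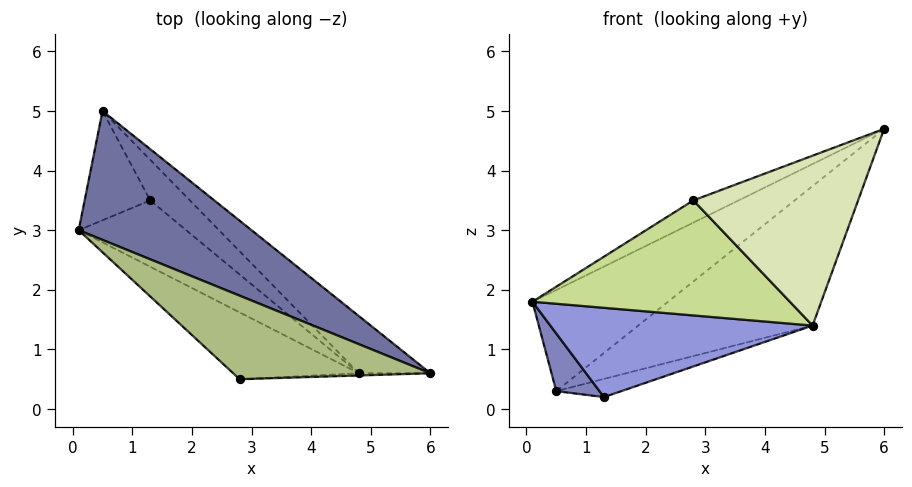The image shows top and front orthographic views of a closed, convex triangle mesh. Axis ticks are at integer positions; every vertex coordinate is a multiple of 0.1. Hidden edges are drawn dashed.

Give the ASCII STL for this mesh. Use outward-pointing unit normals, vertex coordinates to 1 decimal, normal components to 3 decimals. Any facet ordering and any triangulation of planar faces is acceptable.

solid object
 facet normal -0.134 0.612 0.780
  outer loop
   vertex 0.5 5.0 0.3
   vertex 0.1 3.0 1.8
   vertex 6.0 0.6 4.7
  endloop
 endfacet
 facet normal -0.702 -0.332 -0.630
  outer loop
   vertex 1.3 3.5 0.2
   vertex 0.1 3.0 1.8
   vertex 0.5 5.0 0.3
  endloop
 endfacet
 facet normal -0.418 -0.729 -0.542
  outer loop
   vertex 4.8 0.6 1.4
   vertex 0.1 3.0 1.8
   vertex 1.3 3.5 0.2
  endloop
 endfacet
 facet normal 0.722 0.640 -0.263
  outer loop
   vertex 4.8 0.6 1.4
   vertex 0.5 5.0 0.3
   vertex 6.0 0.6 4.7
  endloop
 endfacet
 facet normal 0.546 0.342 -0.765
  outer loop
   vertex 4.8 0.6 1.4
   vertex 1.3 3.5 0.2
   vertex 0.5 5.0 0.3
  endloop
 endfacet
 facet normal -0.347 0.241 0.906
  outer loop
   vertex 2.8 0.5 3.5
   vertex 6.0 0.6 4.7
   vertex 0.1 3.0 1.8
  endloop
 endfacet
 facet normal -0.436 -0.778 -0.452
  outer loop
   vertex 2.8 0.5 3.5
   vertex 0.1 3.0 1.8
   vertex 4.8 0.6 1.4
  endloop
 endfacet
 facet normal 0.036 -0.999 -0.013
  outer loop
   vertex 2.8 0.5 3.5
   vertex 4.8 0.6 1.4
   vertex 6.0 0.6 4.7
  endloop
 endfacet
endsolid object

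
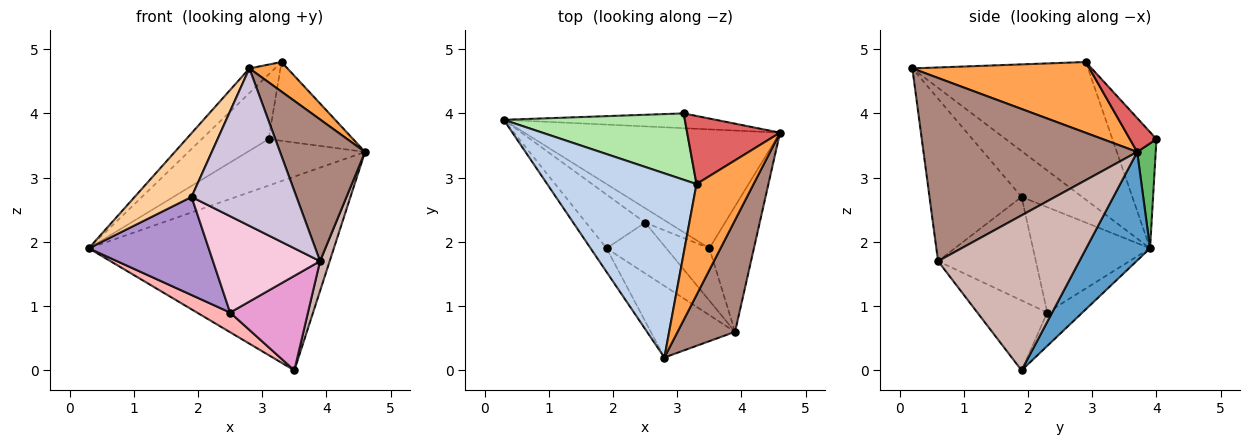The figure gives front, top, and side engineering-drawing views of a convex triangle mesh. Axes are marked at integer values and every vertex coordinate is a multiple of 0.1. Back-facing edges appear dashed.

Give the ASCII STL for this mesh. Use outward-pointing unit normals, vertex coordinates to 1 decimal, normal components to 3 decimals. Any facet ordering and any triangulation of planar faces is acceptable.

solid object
 facet normal 0.217 0.832 -0.511
  outer loop
   vertex 3.5 1.9 0.0
   vertex 0.3 3.9 1.9
   vertex 4.6 3.7 3.4
  endloop
 endfacet
 facet normal -0.675 0.098 0.732
  outer loop
   vertex 3.3 2.9 4.8
   vertex 0.3 3.9 1.9
   vertex 2.8 0.2 4.7
  endloop
 endfacet
 facet normal 0.768 -0.165 0.619
  outer loop
   vertex 3.3 2.9 4.8
   vertex 2.8 0.2 4.7
   vertex 4.6 3.7 3.4
  endloop
 endfacet
 facet normal -0.706 -0.664 -0.246
  outer loop
   vertex 1.9 1.9 2.7
   vertex 2.8 0.2 4.7
   vertex 0.3 3.9 1.9
  endloop
 endfacet
 facet normal 0.148 0.942 -0.300
  outer loop
   vertex 3.1 4.0 3.6
   vertex 4.6 3.7 3.4
   vertex 0.3 3.9 1.9
  endloop
 endfacet
 facet normal -0.418 0.634 0.651
  outer loop
   vertex 3.1 4.0 3.6
   vertex 0.3 3.9 1.9
   vertex 3.3 2.9 4.8
  endloop
 endfacet
 facet normal 0.232 0.736 0.636
  outer loop
   vertex 3.1 4.0 3.6
   vertex 3.3 2.9 4.8
   vertex 4.6 3.7 3.4
  endloop
 endfacet
 facet normal -0.650 -0.612 -0.450
  outer loop
   vertex 2.5 2.3 0.9
   vertex 0.3 3.9 1.9
   vertex 3.5 1.9 0.0
  endloop
 endfacet
 facet normal -0.650 -0.666 -0.365
  outer loop
   vertex 2.5 2.3 0.9
   vertex 1.9 1.9 2.7
   vertex 0.3 3.9 1.9
  endloop
 endfacet
 facet normal -0.624 -0.711 -0.324
  outer loop
   vertex 3.9 0.6 1.7
   vertex 2.8 0.2 4.7
   vertex 1.9 1.9 2.7
  endloop
 endfacet
 facet normal 0.892 -0.355 0.280
  outer loop
   vertex 3.9 0.6 1.7
   vertex 4.6 3.7 3.4
   vertex 2.8 0.2 4.7
  endloop
 endfacet
 facet normal 0.959 -0.065 -0.276
  outer loop
   vertex 3.9 0.6 1.7
   vertex 3.5 1.9 0.0
   vertex 4.6 3.7 3.4
  endloop
 endfacet
 facet normal -0.618 -0.688 -0.381
  outer loop
   vertex 3.9 0.6 1.7
   vertex 2.5 2.3 0.9
   vertex 3.5 1.9 0.0
  endloop
 endfacet
 facet normal -0.629 -0.688 -0.362
  outer loop
   vertex 3.9 0.6 1.7
   vertex 1.9 1.9 2.7
   vertex 2.5 2.3 0.9
  endloop
 endfacet
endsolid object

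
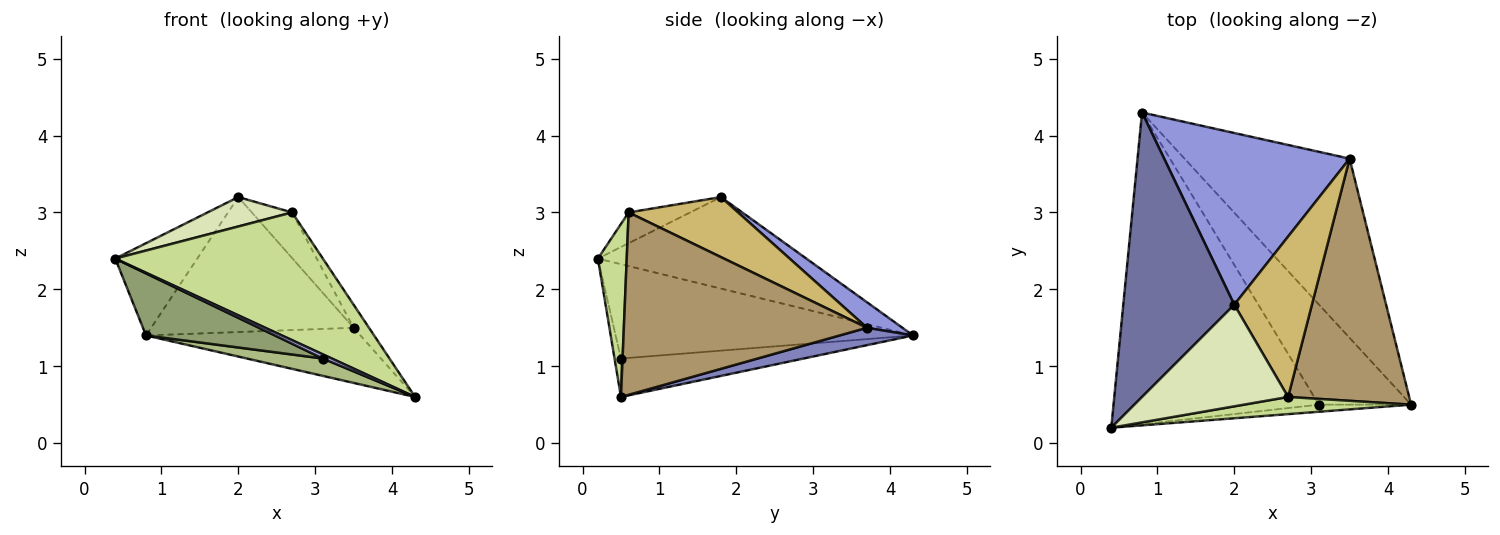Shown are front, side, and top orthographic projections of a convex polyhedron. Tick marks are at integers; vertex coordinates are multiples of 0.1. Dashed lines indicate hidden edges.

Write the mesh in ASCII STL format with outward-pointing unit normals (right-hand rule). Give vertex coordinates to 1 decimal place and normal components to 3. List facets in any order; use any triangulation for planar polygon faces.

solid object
 facet normal -0.617 0.243 0.749
  outer loop
   vertex 2.0 1.8 3.2
   vertex 0.8 4.3 1.4
   vertex 0.4 0.2 2.4
  endloop
 endfacet
 facet normal 0.100 0.293 -0.951
  outer loop
   vertex 3.5 3.7 1.5
   vertex 4.3 0.5 0.6
   vertex 0.8 4.3 1.4
  endloop
 endfacet
 facet normal 0.108 0.614 0.782
  outer loop
   vertex 3.5 3.7 1.5
   vertex 0.8 4.3 1.4
   vertex 2.0 1.8 3.2
  endloop
 endfacet
 facet normal -0.339 -0.474 -0.813
  outer loop
   vertex 3.1 0.5 1.1
   vertex 4.3 0.5 0.6
   vertex 0.4 0.2 2.4
  endloop
 endfacet
 facet normal -0.411 -0.178 -0.894
  outer loop
   vertex 3.1 0.5 1.1
   vertex 0.4 0.2 2.4
   vertex 0.8 4.3 1.4
  endloop
 endfacet
 facet normal -0.380 -0.158 -0.911
  outer loop
   vertex 3.1 0.5 1.1
   vertex 0.8 4.3 1.4
   vertex 4.3 0.5 0.6
  endloop
 endfacet
 facet normal 0.136 -0.982 0.132
  outer loop
   vertex 2.7 0.6 3.0
   vertex 0.4 0.2 2.4
   vertex 4.3 0.5 0.6
  endloop
 endfacet
 facet normal -0.198 -0.273 0.942
  outer loop
   vertex 2.7 0.6 3.0
   vertex 2.0 1.8 3.2
   vertex 0.4 0.2 2.4
  endloop
 endfacet
 facet normal 0.832 0.053 0.552
  outer loop
   vertex 2.7 0.6 3.0
   vertex 4.3 0.5 0.6
   vertex 3.5 3.7 1.5
  endloop
 endfacet
 facet normal 0.597 0.219 0.772
  outer loop
   vertex 2.7 0.6 3.0
   vertex 3.5 3.7 1.5
   vertex 2.0 1.8 3.2
  endloop
 endfacet
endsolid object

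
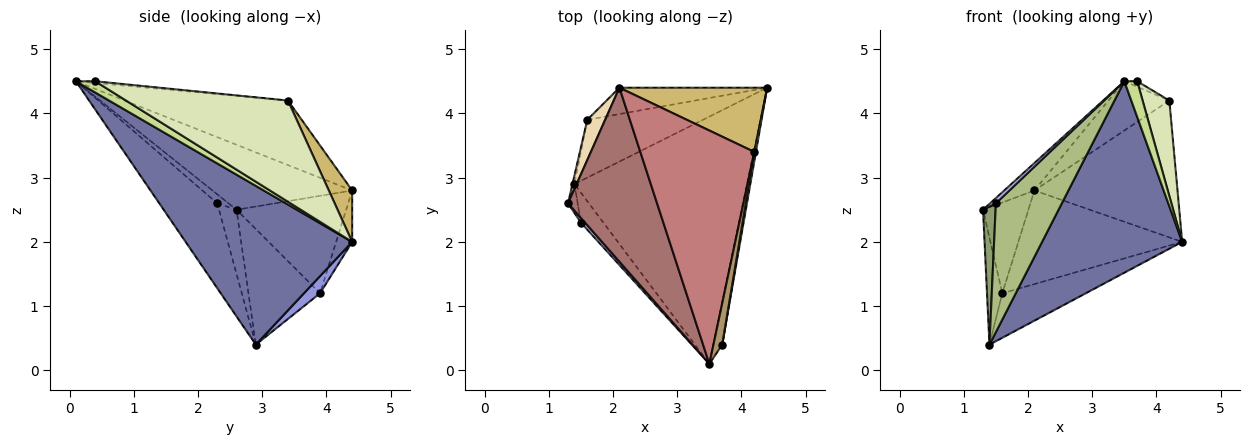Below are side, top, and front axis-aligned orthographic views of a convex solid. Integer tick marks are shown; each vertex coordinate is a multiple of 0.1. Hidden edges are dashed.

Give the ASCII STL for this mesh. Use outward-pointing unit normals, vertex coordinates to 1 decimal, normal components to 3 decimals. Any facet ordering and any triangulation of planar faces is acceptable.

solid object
 facet normal 0.588 -0.495 -0.639
  outer loop
   vertex 1.4 2.9 0.4
   vertex 4.4 4.4 2.0
   vertex 3.5 0.1 4.5
  endloop
 endfacet
 facet normal -0.978 0.209 -0.017
  outer loop
   vertex 1.6 3.9 1.2
   vertex 1.4 2.9 0.4
   vertex 1.3 2.6 2.5
  endloop
 endfacet
 facet normal 0.117 0.606 -0.787
  outer loop
   vertex 1.6 3.9 1.2
   vertex 4.4 4.4 2.0
   vertex 1.4 2.9 0.4
  endloop
 endfacet
 facet normal -0.824 -0.424 0.377
  outer loop
   vertex 1.5 2.3 2.6
   vertex 3.5 0.1 4.5
   vertex 1.3 2.6 2.5
  endloop
 endfacet
 facet normal -0.807 -0.578 -0.121
  outer loop
   vertex 1.5 2.3 2.6
   vertex 1.3 2.6 2.5
   vertex 1.4 2.9 0.4
  endloop
 endfacet
 facet normal -0.650 -0.740 -0.172
  outer loop
   vertex 1.5 2.3 2.6
   vertex 1.4 2.9 0.4
   vertex 3.5 0.1 4.5
  endloop
 endfacet
 facet normal 0.696 -0.464 -0.548
  outer loop
   vertex 3.7 0.4 4.5
   vertex 3.5 0.1 4.5
   vertex 4.4 4.4 2.0
  endloop
 endfacet
 facet normal 0.987 -0.163 0.016
  outer loop
   vertex 3.7 0.4 4.5
   vertex 4.4 4.4 2.0
   vertex 4.2 3.4 4.2
  endloop
 endfacet
 facet normal -0.194 0.130 0.972
  outer loop
   vertex 3.7 0.4 4.5
   vertex 4.2 3.4 4.2
   vertex 3.5 0.1 4.5
  endloop
 endfacet
 facet normal 0.146 0.896 0.420
  outer loop
   vertex 2.1 4.4 2.8
   vertex 4.2 3.4 4.2
   vertex 4.4 4.4 2.0
  endloop
 endfacet
 facet normal -0.094 0.958 -0.270
  outer loop
   vertex 2.1 4.4 2.8
   vertex 4.4 4.4 2.0
   vertex 1.6 3.9 1.2
  endloop
 endfacet
 facet normal -0.911 0.377 0.167
  outer loop
   vertex 2.1 4.4 2.8
   vertex 1.6 3.9 1.2
   vertex 1.3 2.6 2.5
  endloop
 endfacet
 facet normal -0.585 0.126 0.801
  outer loop
   vertex 2.1 4.4 2.8
   vertex 1.3 2.6 2.5
   vertex 3.5 0.1 4.5
  endloop
 endfacet
 facet normal -0.485 0.181 0.856
  outer loop
   vertex 2.1 4.4 2.8
   vertex 3.5 0.1 4.5
   vertex 4.2 3.4 4.2
  endloop
 endfacet
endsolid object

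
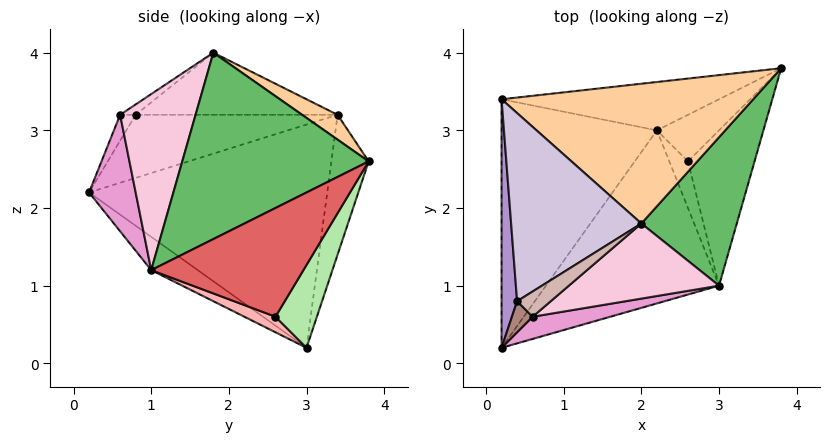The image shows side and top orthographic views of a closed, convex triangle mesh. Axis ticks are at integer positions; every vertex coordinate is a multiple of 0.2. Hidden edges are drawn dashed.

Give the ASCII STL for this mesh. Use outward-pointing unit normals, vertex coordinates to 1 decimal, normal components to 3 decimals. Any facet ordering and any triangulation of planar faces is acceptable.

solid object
 facet normal -0.145 0.964 -0.225
  outer loop
   vertex 2.2 3.0 0.2
   vertex 0.2 3.4 3.2
   vertex 3.8 3.8 2.6
  endloop
 endfacet
 facet normal -0.808 0.176 -0.562
  outer loop
   vertex 2.2 3.0 0.2
   vertex 0.2 0.2 2.2
   vertex 0.2 3.4 3.2
  endloop
 endfacet
 facet normal -0.164 -0.493 -0.854
  outer loop
   vertex 3.0 1.0 1.2
   vertex 0.2 0.2 2.2
   vertex 2.2 3.0 0.2
  endloop
 endfacet
 facet normal 0.084 0.520 0.850
  outer loop
   vertex 2.0 1.8 4.0
   vertex 3.8 3.8 2.6
   vertex 0.2 3.4 3.2
  endloop
 endfacet
 facet normal 0.802 -0.434 0.410
  outer loop
   vertex 2.0 1.8 4.0
   vertex 3.0 1.0 1.2
   vertex 3.8 3.8 2.6
  endloop
 endfacet
 facet normal 0.784 0.196 -0.588
  outer loop
   vertex 2.6 2.6 0.6
   vertex 2.2 3.0 0.2
   vertex 3.8 3.8 2.6
  endloop
 endfacet
 facet normal 0.853 0.017 -0.522
  outer loop
   vertex 2.6 2.6 0.6
   vertex 3.8 3.8 2.6
   vertex 3.0 1.0 1.2
  endloop
 endfacet
 facet normal 0.635 -0.127 -0.762
  outer loop
   vertex 2.6 2.6 0.6
   vertex 3.0 1.0 1.2
   vertex 2.2 3.0 0.2
  endloop
 endfacet
 facet normal -0.968 -0.074 0.238
  outer loop
   vertex 0.4 0.8 3.2
   vertex 0.2 3.4 3.2
   vertex 0.2 0.2 2.2
  endloop
 endfacet
 facet normal -0.430 -0.033 0.902
  outer loop
   vertex 0.4 0.8 3.2
   vertex 2.0 1.8 4.0
   vertex 0.2 3.4 3.2
  endloop
 endfacet
 facet normal -0.615 -0.615 0.492
  outer loop
   vertex 0.6 0.6 3.2
   vertex 0.4 0.8 3.2
   vertex 0.2 0.2 2.2
  endloop
 endfacet
 facet normal -0.282 -0.282 0.917
  outer loop
   vertex 0.6 0.6 3.2
   vertex 2.0 1.8 4.0
   vertex 0.4 0.8 3.2
  endloop
 endfacet
 facet normal 0.342 -0.912 0.228
  outer loop
   vertex 0.6 0.6 3.2
   vertex 0.2 0.2 2.2
   vertex 3.0 1.0 1.2
  endloop
 endfacet
 facet normal 0.459 -0.797 0.392
  outer loop
   vertex 0.6 0.6 3.2
   vertex 3.0 1.0 1.2
   vertex 2.0 1.8 4.0
  endloop
 endfacet
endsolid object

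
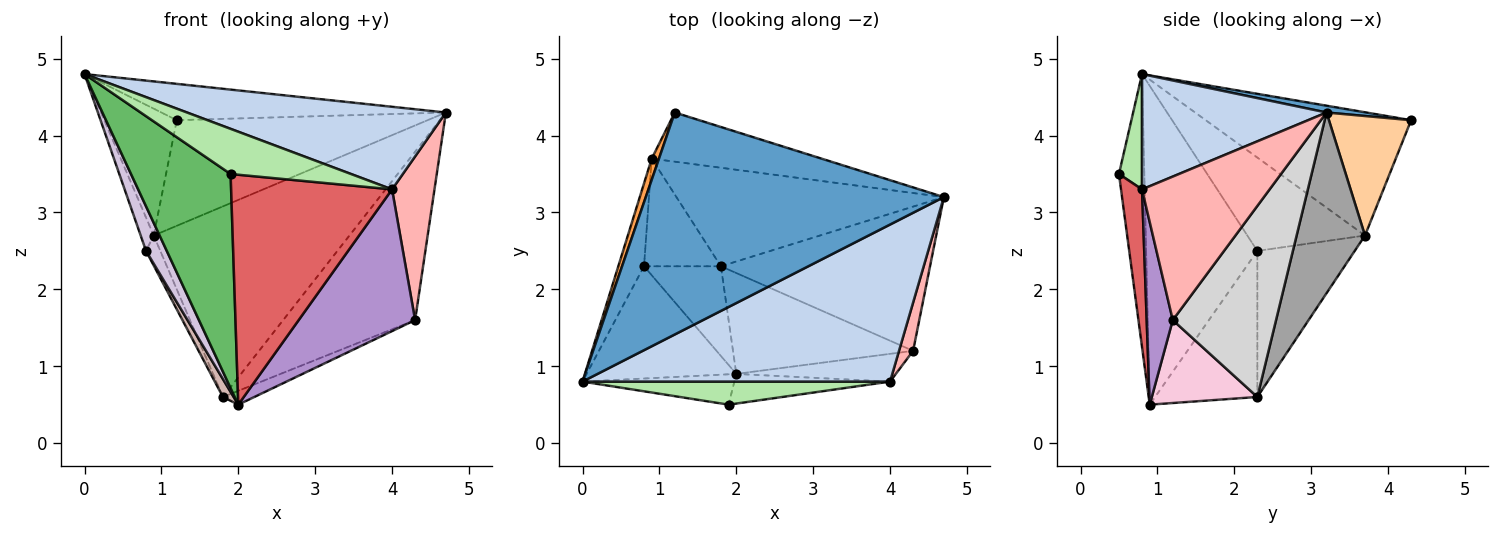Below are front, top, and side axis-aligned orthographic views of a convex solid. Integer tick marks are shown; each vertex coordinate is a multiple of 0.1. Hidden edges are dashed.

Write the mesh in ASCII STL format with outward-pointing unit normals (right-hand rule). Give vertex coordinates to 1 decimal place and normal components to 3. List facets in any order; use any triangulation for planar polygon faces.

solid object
 facet normal 0.023 0.161 0.987
  outer loop
   vertex 1.2 4.3 4.2
   vertex 0.0 0.8 4.8
   vertex 4.7 3.2 4.3
  endloop
 endfacet
 facet normal 0.315 -0.442 0.840
  outer loop
   vertex 4.0 0.8 3.3
   vertex 4.7 3.2 4.3
   vertex 0.0 0.8 4.8
  endloop
 endfacet
 facet normal -0.942 0.332 0.055
  outer loop
   vertex 0.9 3.7 2.7
   vertex 0.0 0.8 4.8
   vertex 1.2 4.3 4.2
  endloop
 endfacet
 facet normal 0.285 0.869 -0.405
  outer loop
   vertex 0.9 3.7 2.7
   vertex 1.2 4.3 4.2
   vertex 4.7 3.2 4.3
  endloop
 endfacet
 facet normal -0.245 -0.960 -0.136
  outer loop
   vertex 1.9 0.5 3.5
   vertex 0.0 0.8 4.8
   vertex 2.0 0.9 0.5
  endloop
 endfacet
 facet normal 0.168 -0.878 0.448
  outer loop
   vertex 1.9 0.5 3.5
   vertex 4.0 0.8 3.3
   vertex 0.0 0.8 4.8
  endloop
 endfacet
 facet normal 0.128 -0.984 -0.127
  outer loop
   vertex 1.9 0.5 3.5
   vertex 2.0 0.9 0.5
   vertex 4.0 0.8 3.3
  endloop
 endfacet
 facet normal 0.945 -0.314 0.093
  outer loop
   vertex 4.3 1.2 1.6
   vertex 4.7 3.2 4.3
   vertex 4.0 0.8 3.3
  endloop
 endfacet
 facet normal 0.215 -0.958 -0.188
  outer loop
   vertex 4.3 1.2 1.6
   vertex 4.0 0.8 3.3
   vertex 2.0 0.9 0.5
  endloop
 endfacet
 facet normal -0.893 -0.166 -0.419
  outer loop
   vertex 0.8 2.3 2.5
   vertex 2.0 0.9 0.5
   vertex 0.0 0.8 4.8
  endloop
 endfacet
 facet normal -0.959 0.106 -0.264
  outer loop
   vertex 0.8 2.3 2.5
   vertex 0.0 0.8 4.8
   vertex 0.9 3.7 2.7
  endloop
 endfacet
 facet normal -0.881 -0.093 -0.464
  outer loop
   vertex 1.8 2.3 0.6
   vertex 2.0 0.9 0.5
   vertex 0.8 2.3 2.5
  endloop
 endfacet
 facet normal -0.878 0.129 -0.462
  outer loop
   vertex 1.8 2.3 0.6
   vertex 0.8 2.3 2.5
   vertex 0.9 3.7 2.7
  endloop
 endfacet
 facet normal 0.415 0.124 -0.901
  outer loop
   vertex 1.8 2.3 0.6
   vertex 4.3 1.2 1.6
   vertex 2.0 0.9 0.5
  endloop
 endfacet
 facet normal 0.296 0.848 -0.439
  outer loop
   vertex 1.8 2.3 0.6
   vertex 0.9 3.7 2.7
   vertex 4.7 3.2 4.3
  endloop
 endfacet
 facet normal 0.511 0.653 -0.559
  outer loop
   vertex 1.8 2.3 0.6
   vertex 4.7 3.2 4.3
   vertex 4.3 1.2 1.6
  endloop
 endfacet
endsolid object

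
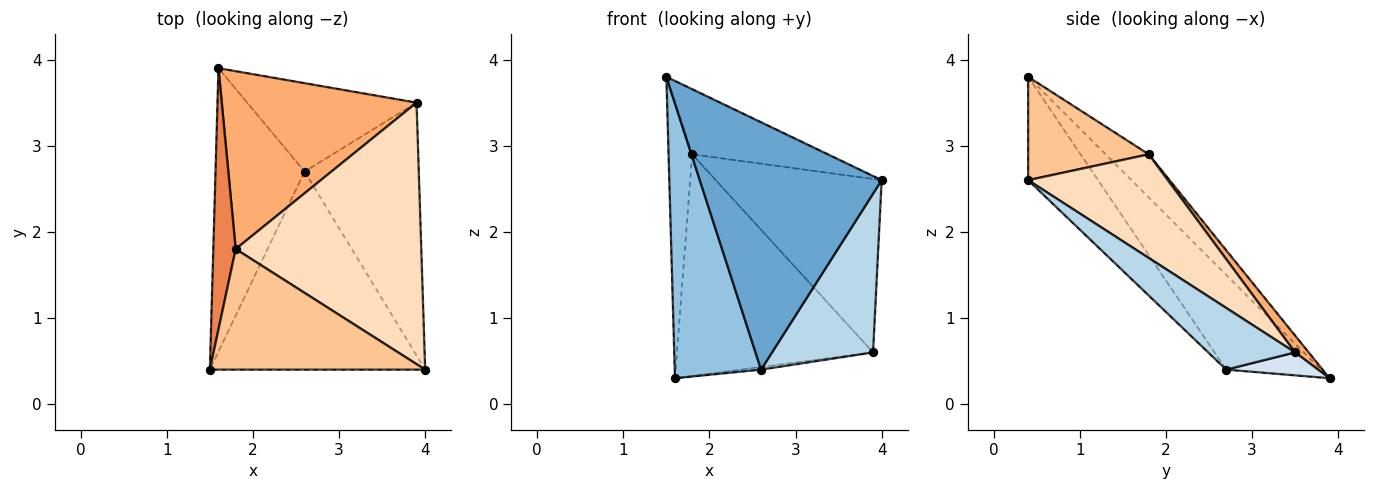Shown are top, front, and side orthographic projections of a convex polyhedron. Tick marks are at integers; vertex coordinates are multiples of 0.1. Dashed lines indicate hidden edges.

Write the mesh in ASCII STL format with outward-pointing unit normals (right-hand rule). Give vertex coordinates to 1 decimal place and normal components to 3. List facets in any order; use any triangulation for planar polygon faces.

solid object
 facet normal -0.287 -0.748 -0.599
  outer loop
   vertex 2.6 2.7 0.4
   vertex 4.0 0.4 2.6
   vertex 1.5 0.4 3.8
  endloop
 endfacet
 facet normal -0.607 -0.553 -0.571
  outer loop
   vertex 2.6 2.7 0.4
   vertex 1.5 0.4 3.8
   vertex 1.6 3.9 0.3
  endloop
 endfacet
 facet normal 0.416 -0.483 -0.770
  outer loop
   vertex 3.9 3.5 0.6
   vertex 4.0 0.4 2.6
   vertex 2.6 2.7 0.4
  endloop
 endfacet
 facet normal 0.134 0.029 -0.991
  outer loop
   vertex 3.9 3.5 0.6
   vertex 2.6 2.7 0.4
   vertex 1.6 3.9 0.3
  endloop
 endfacet
 facet normal -0.798 0.438 0.415
  outer loop
   vertex 1.8 1.8 2.9
   vertex 1.6 3.9 0.3
   vertex 1.5 0.4 3.8
  endloop
 endfacet
 facet normal 0.054 0.779 0.625
  outer loop
   vertex 1.8 1.8 2.9
   vertex 3.9 3.5 0.6
   vertex 1.6 3.9 0.3
  endloop
 endfacet
 facet normal 0.389 0.438 0.811
  outer loop
   vertex 1.8 1.8 2.9
   vertex 1.5 0.4 3.8
   vertex 4.0 0.4 2.6
  endloop
 endfacet
 facet normal 0.422 0.501 0.756
  outer loop
   vertex 1.8 1.8 2.9
   vertex 4.0 0.4 2.6
   vertex 3.9 3.5 0.6
  endloop
 endfacet
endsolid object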